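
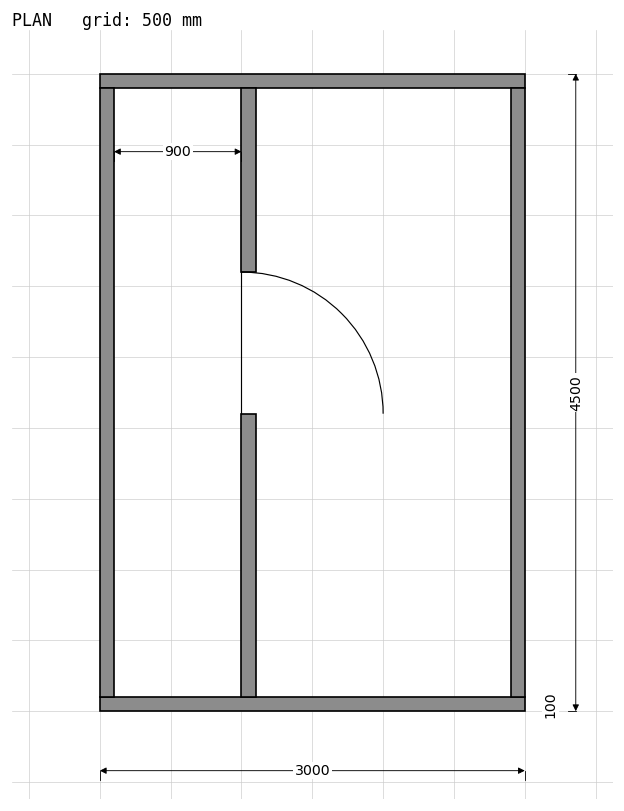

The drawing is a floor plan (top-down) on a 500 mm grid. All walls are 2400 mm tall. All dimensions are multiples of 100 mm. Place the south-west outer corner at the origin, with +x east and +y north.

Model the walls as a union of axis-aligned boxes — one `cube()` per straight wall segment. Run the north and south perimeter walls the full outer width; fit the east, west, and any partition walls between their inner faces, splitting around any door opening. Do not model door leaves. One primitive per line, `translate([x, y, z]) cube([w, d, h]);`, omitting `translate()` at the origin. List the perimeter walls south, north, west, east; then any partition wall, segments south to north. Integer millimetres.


cube([3000, 100, 2400]);
translate([0, 4400, 0]) cube([3000, 100, 2400]);
translate([0, 100, 0]) cube([100, 4300, 2400]);
translate([2900, 100, 0]) cube([100, 4300, 2400]);
translate([1000, 100, 0]) cube([100, 2000, 2400]);
translate([1000, 3100, 0]) cube([100, 1300, 2400]);


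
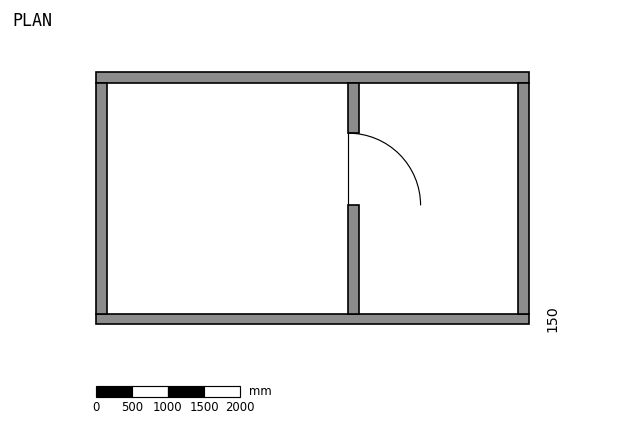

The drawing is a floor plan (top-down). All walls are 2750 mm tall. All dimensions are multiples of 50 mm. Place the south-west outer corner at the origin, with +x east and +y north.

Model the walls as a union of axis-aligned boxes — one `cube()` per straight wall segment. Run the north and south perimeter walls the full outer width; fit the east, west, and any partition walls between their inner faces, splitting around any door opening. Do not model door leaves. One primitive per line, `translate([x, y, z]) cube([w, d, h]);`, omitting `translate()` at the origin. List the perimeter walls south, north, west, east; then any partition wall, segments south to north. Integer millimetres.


cube([6000, 150, 2750]);
translate([0, 3350, 0]) cube([6000, 150, 2750]);
translate([0, 150, 0]) cube([150, 3200, 2750]);
translate([5850, 150, 0]) cube([150, 3200, 2750]);
translate([3500, 150, 0]) cube([150, 1500, 2750]);
translate([3500, 2650, 0]) cube([150, 700, 2750]);


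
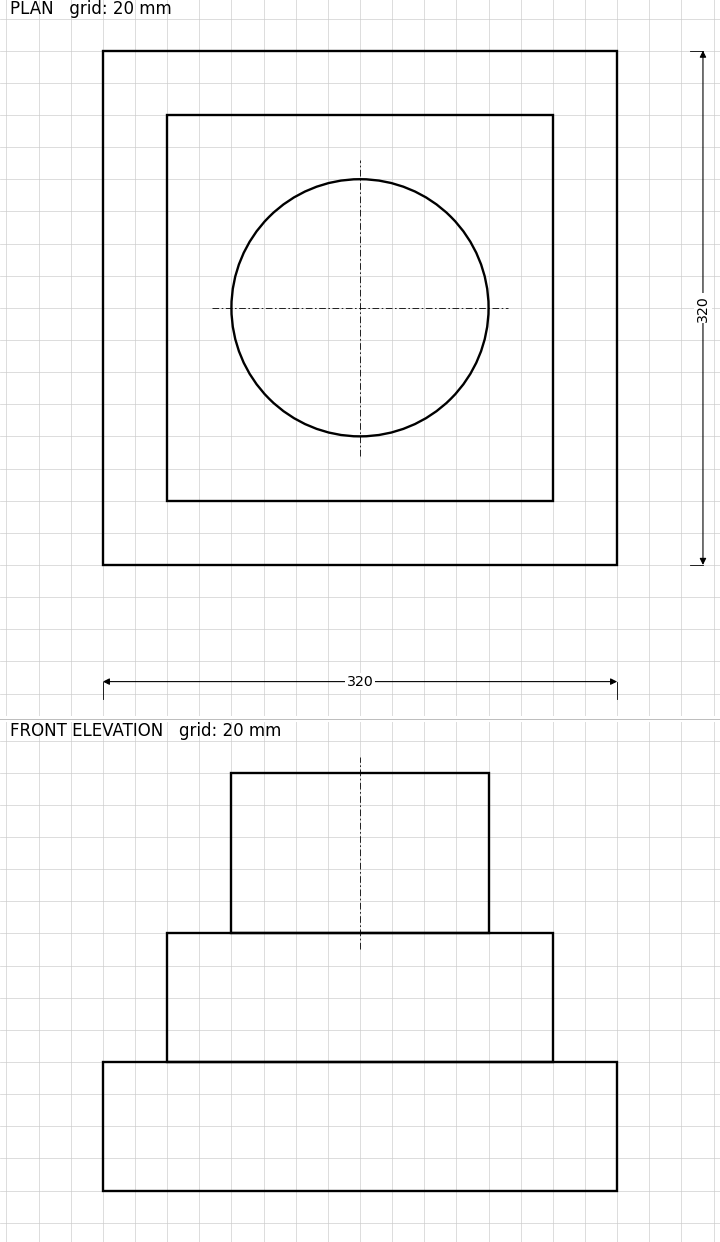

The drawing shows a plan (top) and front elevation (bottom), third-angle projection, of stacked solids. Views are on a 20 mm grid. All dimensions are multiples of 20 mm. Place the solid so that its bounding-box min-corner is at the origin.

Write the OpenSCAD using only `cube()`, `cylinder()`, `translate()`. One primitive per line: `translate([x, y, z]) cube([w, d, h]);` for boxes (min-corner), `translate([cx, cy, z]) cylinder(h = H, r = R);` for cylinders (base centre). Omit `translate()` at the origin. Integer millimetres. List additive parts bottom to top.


cube([320, 320, 80]);
translate([40, 40, 80]) cube([240, 240, 80]);
translate([160, 160, 160]) cylinder(h = 100, r = 80);


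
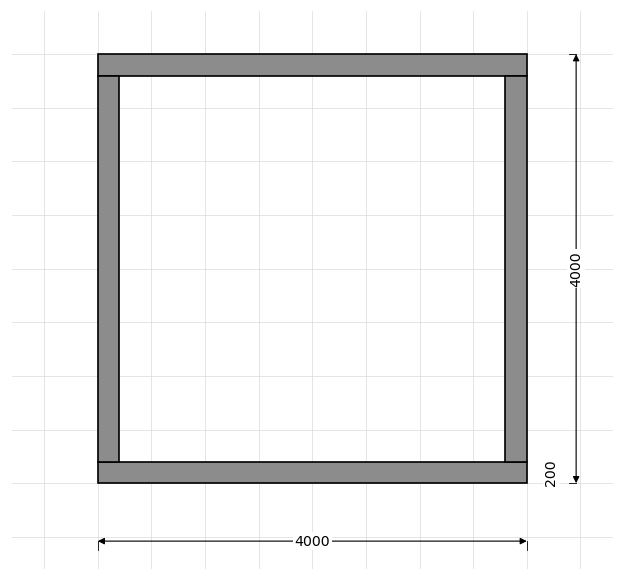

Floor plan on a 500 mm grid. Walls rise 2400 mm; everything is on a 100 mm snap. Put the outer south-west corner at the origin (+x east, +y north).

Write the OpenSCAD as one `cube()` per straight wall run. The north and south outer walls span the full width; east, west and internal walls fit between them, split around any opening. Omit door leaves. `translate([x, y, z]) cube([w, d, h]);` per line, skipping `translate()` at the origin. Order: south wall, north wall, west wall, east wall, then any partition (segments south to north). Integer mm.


cube([4000, 200, 2400]);
translate([0, 3800, 0]) cube([4000, 200, 2400]);
translate([0, 200, 0]) cube([200, 3600, 2400]);
translate([3800, 200, 0]) cube([200, 3600, 2400]);


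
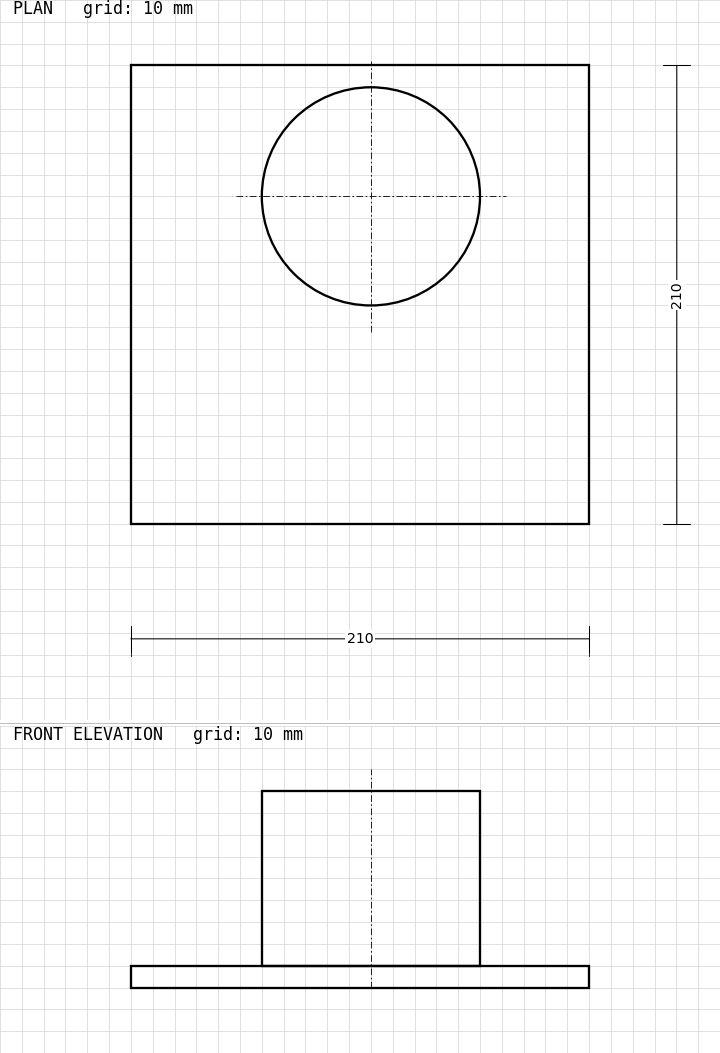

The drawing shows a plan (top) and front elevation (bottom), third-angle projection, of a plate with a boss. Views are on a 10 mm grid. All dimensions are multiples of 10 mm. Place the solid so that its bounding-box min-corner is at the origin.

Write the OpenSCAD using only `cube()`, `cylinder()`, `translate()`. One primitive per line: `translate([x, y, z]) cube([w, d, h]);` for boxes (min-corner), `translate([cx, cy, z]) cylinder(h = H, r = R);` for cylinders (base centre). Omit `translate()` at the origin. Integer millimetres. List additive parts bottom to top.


cube([210, 210, 10]);
translate([110, 150, 10]) cylinder(h = 80, r = 50);


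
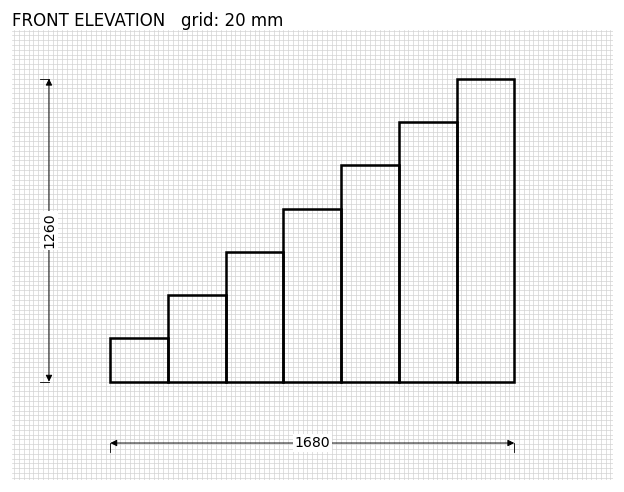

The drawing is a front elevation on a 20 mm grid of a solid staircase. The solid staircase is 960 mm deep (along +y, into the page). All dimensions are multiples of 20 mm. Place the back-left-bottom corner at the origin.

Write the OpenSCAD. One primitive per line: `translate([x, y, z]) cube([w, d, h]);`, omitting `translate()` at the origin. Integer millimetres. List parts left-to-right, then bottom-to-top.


cube([240, 960, 180]);
translate([240, 0, 0]) cube([240, 960, 360]);
translate([480, 0, 0]) cube([240, 960, 540]);
translate([720, 0, 0]) cube([240, 960, 720]);
translate([960, 0, 0]) cube([240, 960, 900]);
translate([1200, 0, 0]) cube([240, 960, 1080]);
translate([1440, 0, 0]) cube([240, 960, 1260]);


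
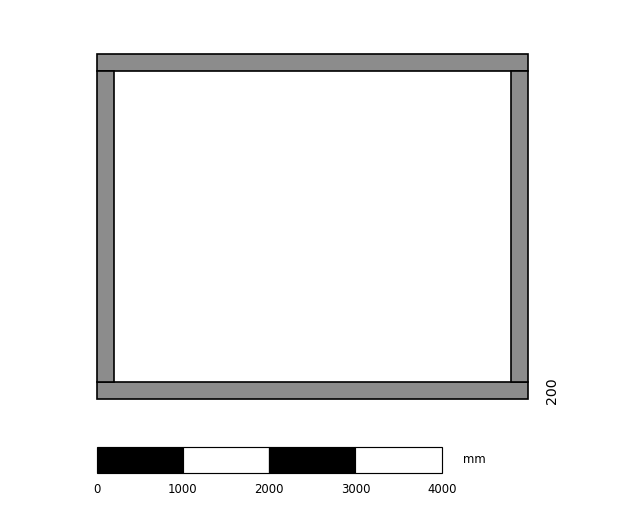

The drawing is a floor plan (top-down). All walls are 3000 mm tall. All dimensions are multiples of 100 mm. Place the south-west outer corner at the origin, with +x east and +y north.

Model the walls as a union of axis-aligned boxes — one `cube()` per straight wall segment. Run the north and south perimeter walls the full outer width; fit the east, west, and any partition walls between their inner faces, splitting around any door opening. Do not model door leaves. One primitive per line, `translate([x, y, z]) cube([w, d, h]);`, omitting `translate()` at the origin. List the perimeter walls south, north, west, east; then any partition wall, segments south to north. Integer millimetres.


cube([5000, 200, 3000]);
translate([0, 3800, 0]) cube([5000, 200, 3000]);
translate([0, 200, 0]) cube([200, 3600, 3000]);
translate([4800, 200, 0]) cube([200, 3600, 3000]);


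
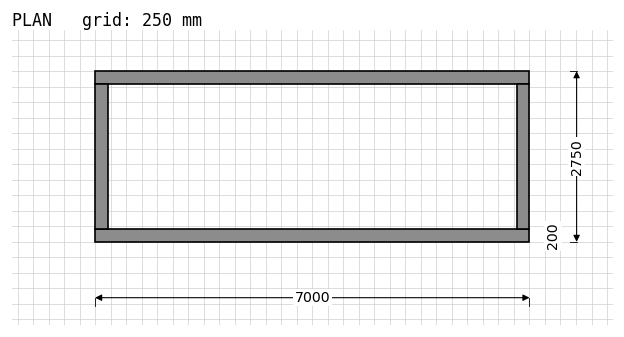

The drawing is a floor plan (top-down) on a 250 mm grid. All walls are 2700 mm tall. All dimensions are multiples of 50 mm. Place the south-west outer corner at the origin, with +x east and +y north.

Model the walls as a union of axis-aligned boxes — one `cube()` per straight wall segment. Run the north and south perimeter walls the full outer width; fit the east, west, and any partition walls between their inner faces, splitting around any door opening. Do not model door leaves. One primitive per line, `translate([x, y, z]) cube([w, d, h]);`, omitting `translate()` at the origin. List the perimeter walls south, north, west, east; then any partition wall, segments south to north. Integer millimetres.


cube([7000, 200, 2700]);
translate([0, 2550, 0]) cube([7000, 200, 2700]);
translate([0, 200, 0]) cube([200, 2350, 2700]);
translate([6800, 200, 0]) cube([200, 2350, 2700]);


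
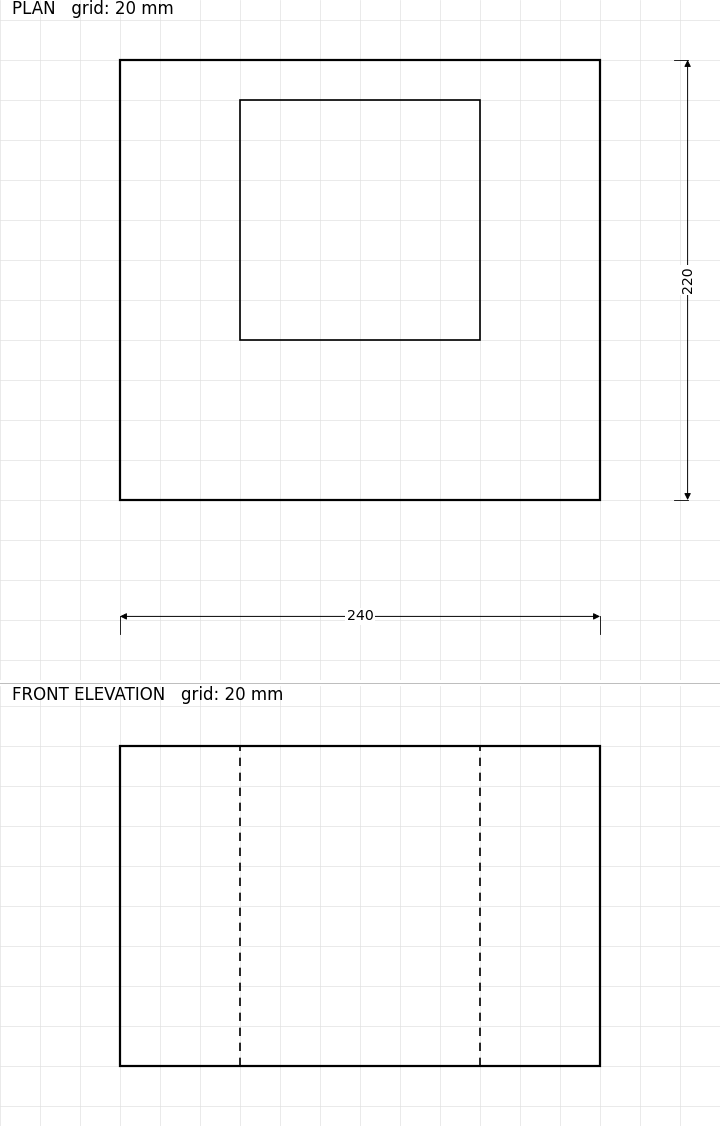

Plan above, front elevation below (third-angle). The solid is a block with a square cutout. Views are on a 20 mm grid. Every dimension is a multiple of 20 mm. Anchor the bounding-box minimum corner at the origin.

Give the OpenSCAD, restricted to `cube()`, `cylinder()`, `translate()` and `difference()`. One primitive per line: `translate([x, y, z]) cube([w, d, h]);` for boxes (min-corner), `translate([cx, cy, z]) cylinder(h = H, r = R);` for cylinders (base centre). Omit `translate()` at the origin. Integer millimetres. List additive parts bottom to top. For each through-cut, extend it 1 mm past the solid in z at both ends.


difference() {
  cube([240, 220, 160]);
  translate([60, 80, -1]) cube([120, 120, 162]);
}


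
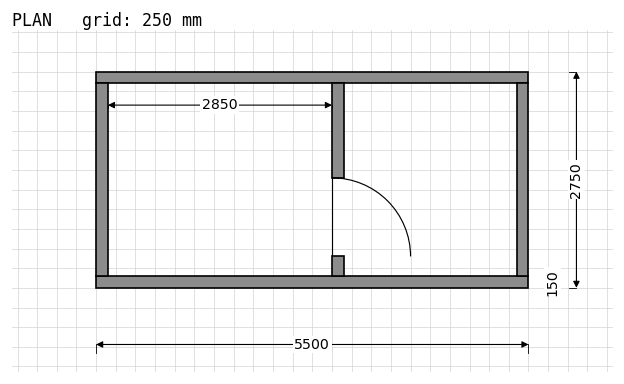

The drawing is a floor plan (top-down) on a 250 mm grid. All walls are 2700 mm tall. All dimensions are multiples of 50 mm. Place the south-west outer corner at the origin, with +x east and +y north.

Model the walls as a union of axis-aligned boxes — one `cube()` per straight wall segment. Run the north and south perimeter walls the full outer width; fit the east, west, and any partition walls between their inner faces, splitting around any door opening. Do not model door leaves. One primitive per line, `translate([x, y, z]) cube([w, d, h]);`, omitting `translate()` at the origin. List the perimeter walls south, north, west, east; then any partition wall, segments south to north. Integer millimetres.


cube([5500, 150, 2700]);
translate([0, 2600, 0]) cube([5500, 150, 2700]);
translate([0, 150, 0]) cube([150, 2450, 2700]);
translate([5350, 150, 0]) cube([150, 2450, 2700]);
translate([3000, 150, 0]) cube([150, 250, 2700]);
translate([3000, 1400, 0]) cube([150, 1200, 2700]);


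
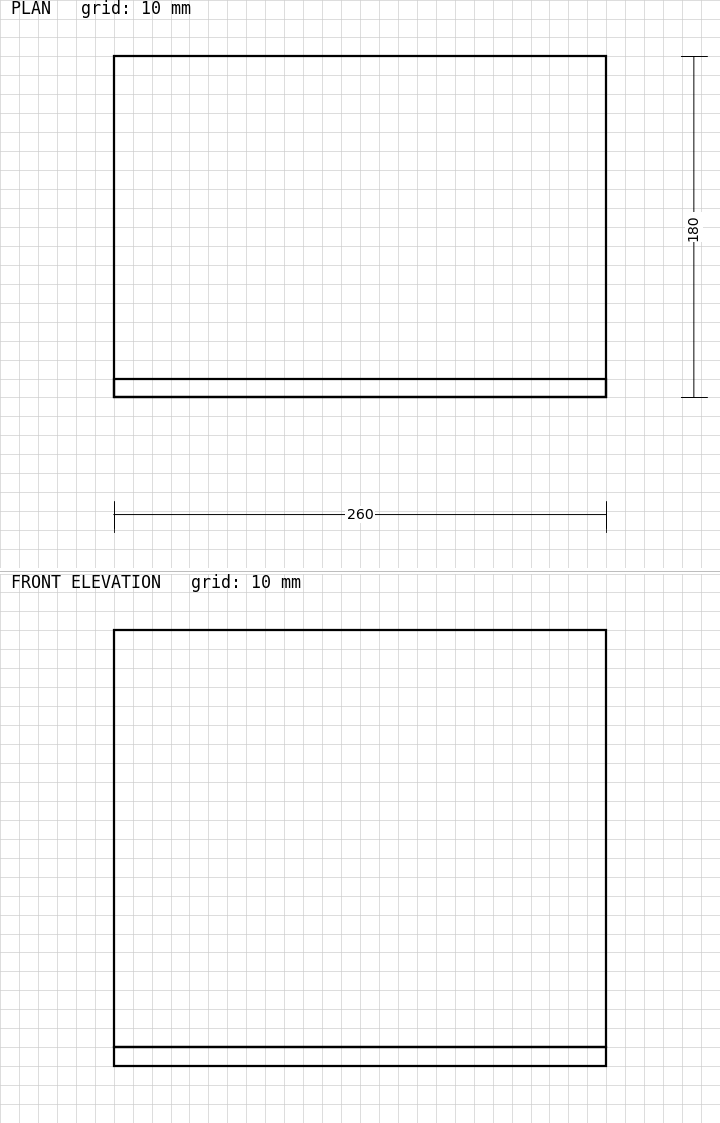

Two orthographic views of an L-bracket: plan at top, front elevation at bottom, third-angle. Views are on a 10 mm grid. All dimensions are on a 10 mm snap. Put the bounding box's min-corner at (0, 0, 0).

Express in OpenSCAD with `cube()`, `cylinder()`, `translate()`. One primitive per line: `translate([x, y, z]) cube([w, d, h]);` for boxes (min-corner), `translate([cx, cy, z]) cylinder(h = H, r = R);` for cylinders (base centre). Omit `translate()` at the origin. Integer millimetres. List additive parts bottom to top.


cube([260, 180, 10]);
translate([0, 0, 10]) cube([260, 10, 220]);


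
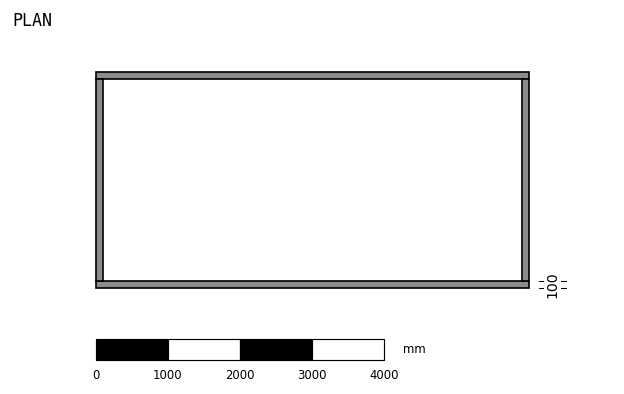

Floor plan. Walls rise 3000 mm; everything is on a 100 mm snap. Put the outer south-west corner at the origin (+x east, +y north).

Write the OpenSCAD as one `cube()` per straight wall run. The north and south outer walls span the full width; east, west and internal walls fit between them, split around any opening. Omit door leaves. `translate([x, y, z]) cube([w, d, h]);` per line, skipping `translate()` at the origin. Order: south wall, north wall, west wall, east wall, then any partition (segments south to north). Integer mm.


cube([6000, 100, 3000]);
translate([0, 2900, 0]) cube([6000, 100, 3000]);
translate([0, 100, 0]) cube([100, 2800, 3000]);
translate([5900, 100, 0]) cube([100, 2800, 3000]);


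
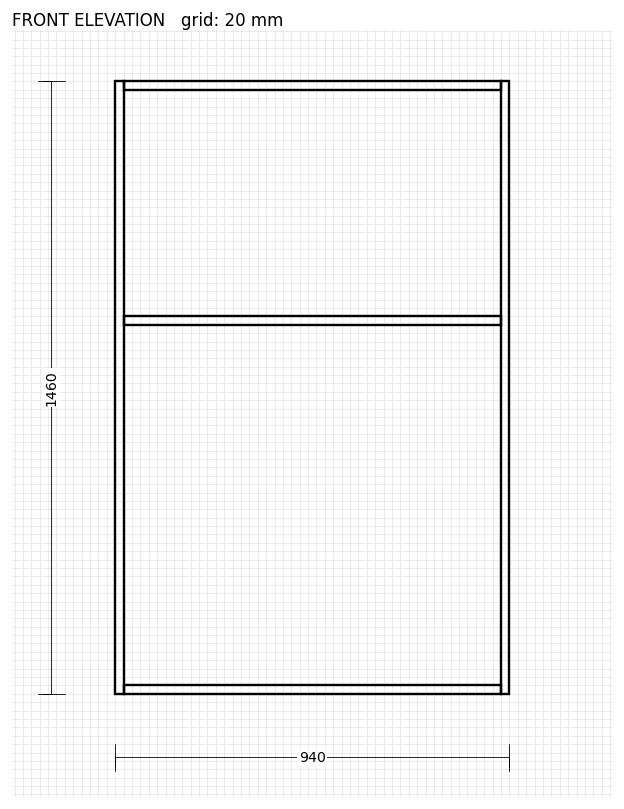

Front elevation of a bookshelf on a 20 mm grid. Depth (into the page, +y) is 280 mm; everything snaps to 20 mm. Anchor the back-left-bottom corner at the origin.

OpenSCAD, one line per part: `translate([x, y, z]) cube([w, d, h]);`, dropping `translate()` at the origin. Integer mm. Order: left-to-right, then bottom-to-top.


cube([20, 280, 1460]);
translate([20, 0, 0]) cube([900, 280, 20]);
translate([20, 0, 880]) cube([900, 280, 20]);
translate([20, 0, 1440]) cube([900, 280, 20]);
translate([920, 0, 0]) cube([20, 280, 1460]);


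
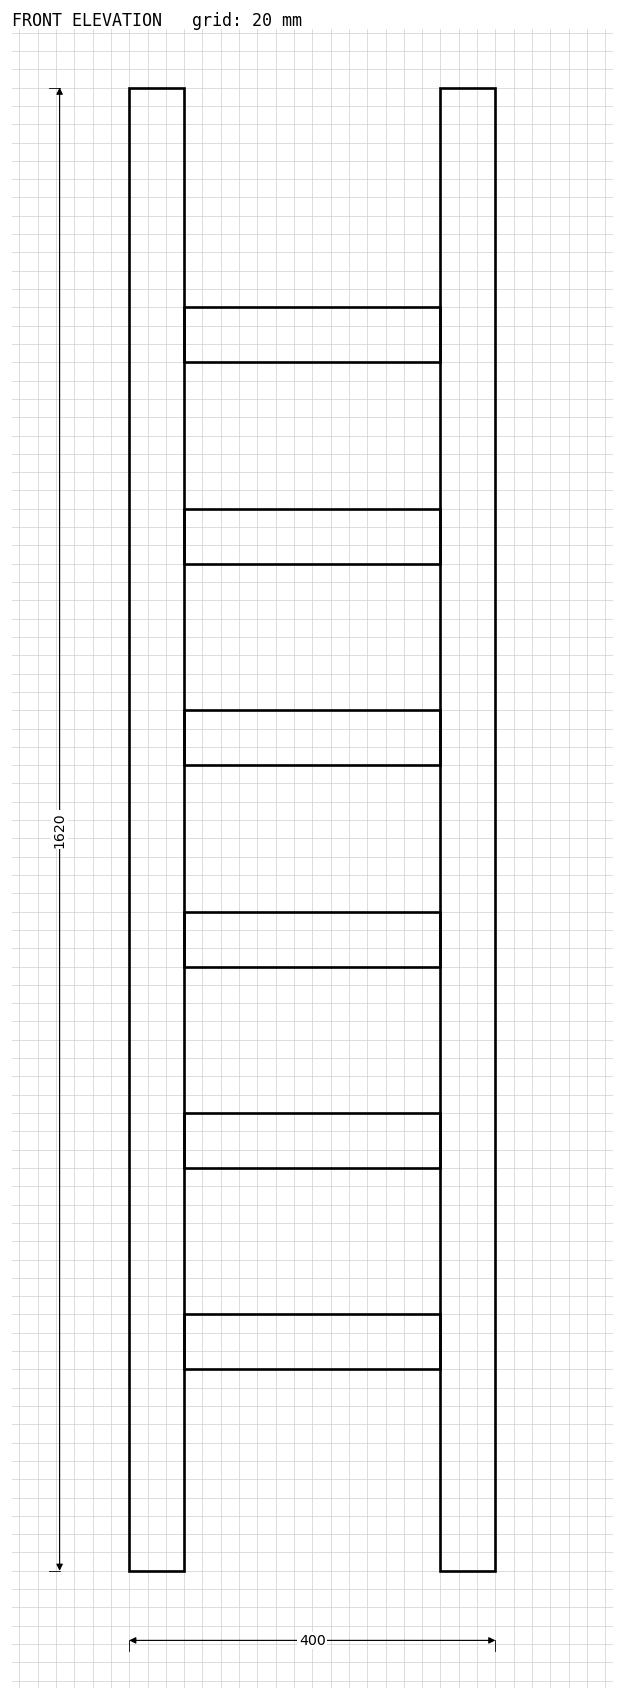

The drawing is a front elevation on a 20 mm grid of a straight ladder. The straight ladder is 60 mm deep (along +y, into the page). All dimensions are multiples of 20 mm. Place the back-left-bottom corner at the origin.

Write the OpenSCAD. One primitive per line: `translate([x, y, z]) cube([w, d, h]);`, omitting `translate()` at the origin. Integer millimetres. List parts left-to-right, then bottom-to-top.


cube([60, 60, 1620]);
translate([60, 0, 220]) cube([280, 60, 60]);
translate([60, 0, 440]) cube([280, 60, 60]);
translate([60, 0, 660]) cube([280, 60, 60]);
translate([60, 0, 880]) cube([280, 60, 60]);
translate([60, 0, 1100]) cube([280, 60, 60]);
translate([60, 0, 1320]) cube([280, 60, 60]);
translate([340, 0, 0]) cube([60, 60, 1620]);


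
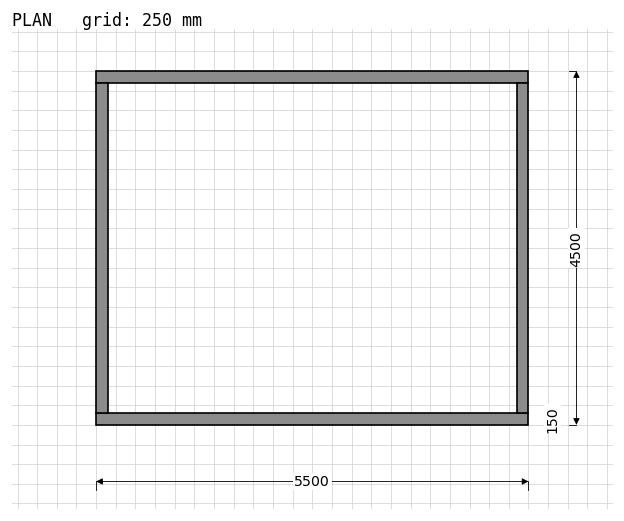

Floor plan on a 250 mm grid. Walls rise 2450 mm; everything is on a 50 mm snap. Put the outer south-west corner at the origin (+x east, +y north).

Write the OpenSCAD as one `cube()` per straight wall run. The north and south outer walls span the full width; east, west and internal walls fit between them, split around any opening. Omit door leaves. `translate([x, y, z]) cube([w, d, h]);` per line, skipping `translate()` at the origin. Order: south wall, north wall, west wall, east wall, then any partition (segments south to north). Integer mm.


cube([5500, 150, 2450]);
translate([0, 4350, 0]) cube([5500, 150, 2450]);
translate([0, 150, 0]) cube([150, 4200, 2450]);
translate([5350, 150, 0]) cube([150, 4200, 2450]);


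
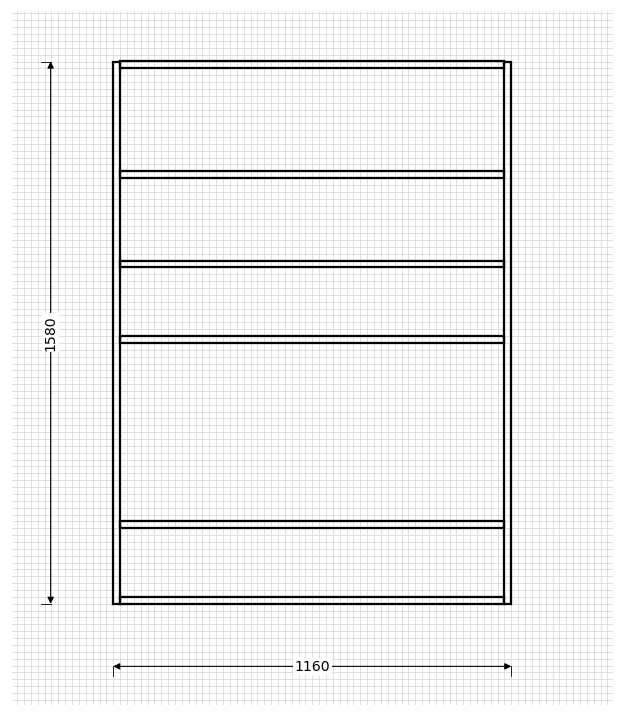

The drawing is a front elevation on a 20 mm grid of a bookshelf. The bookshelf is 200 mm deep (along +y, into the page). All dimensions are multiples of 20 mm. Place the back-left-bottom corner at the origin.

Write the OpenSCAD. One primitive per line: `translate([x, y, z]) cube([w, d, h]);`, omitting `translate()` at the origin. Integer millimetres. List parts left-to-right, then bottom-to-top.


cube([20, 200, 1580]);
translate([20, 0, 0]) cube([1120, 200, 20]);
translate([20, 0, 220]) cube([1120, 200, 20]);
translate([20, 0, 760]) cube([1120, 200, 20]);
translate([20, 0, 980]) cube([1120, 200, 20]);
translate([20, 0, 1240]) cube([1120, 200, 20]);
translate([20, 0, 1560]) cube([1120, 200, 20]);
translate([1140, 0, 0]) cube([20, 200, 1580]);


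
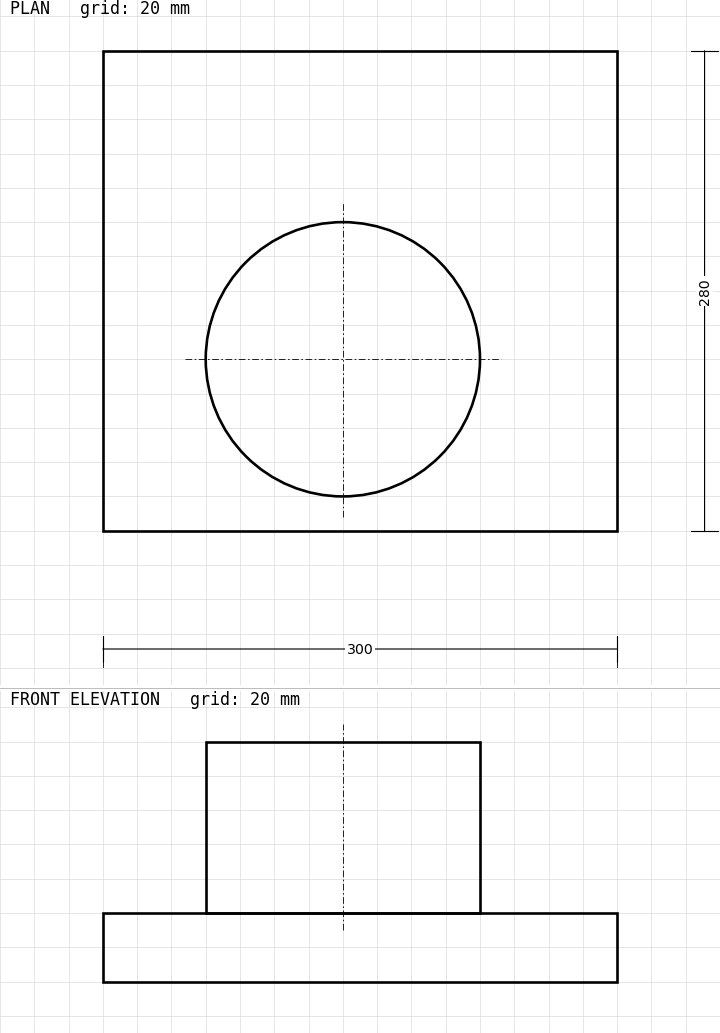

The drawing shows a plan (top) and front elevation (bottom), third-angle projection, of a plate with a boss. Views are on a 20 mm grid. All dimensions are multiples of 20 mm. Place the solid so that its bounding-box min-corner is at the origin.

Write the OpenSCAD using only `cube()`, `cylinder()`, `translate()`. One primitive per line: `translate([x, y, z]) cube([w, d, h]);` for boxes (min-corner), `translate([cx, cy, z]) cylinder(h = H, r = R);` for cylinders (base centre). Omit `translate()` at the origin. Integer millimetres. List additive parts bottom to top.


cube([300, 280, 40]);
translate([140, 100, 40]) cylinder(h = 100, r = 80);


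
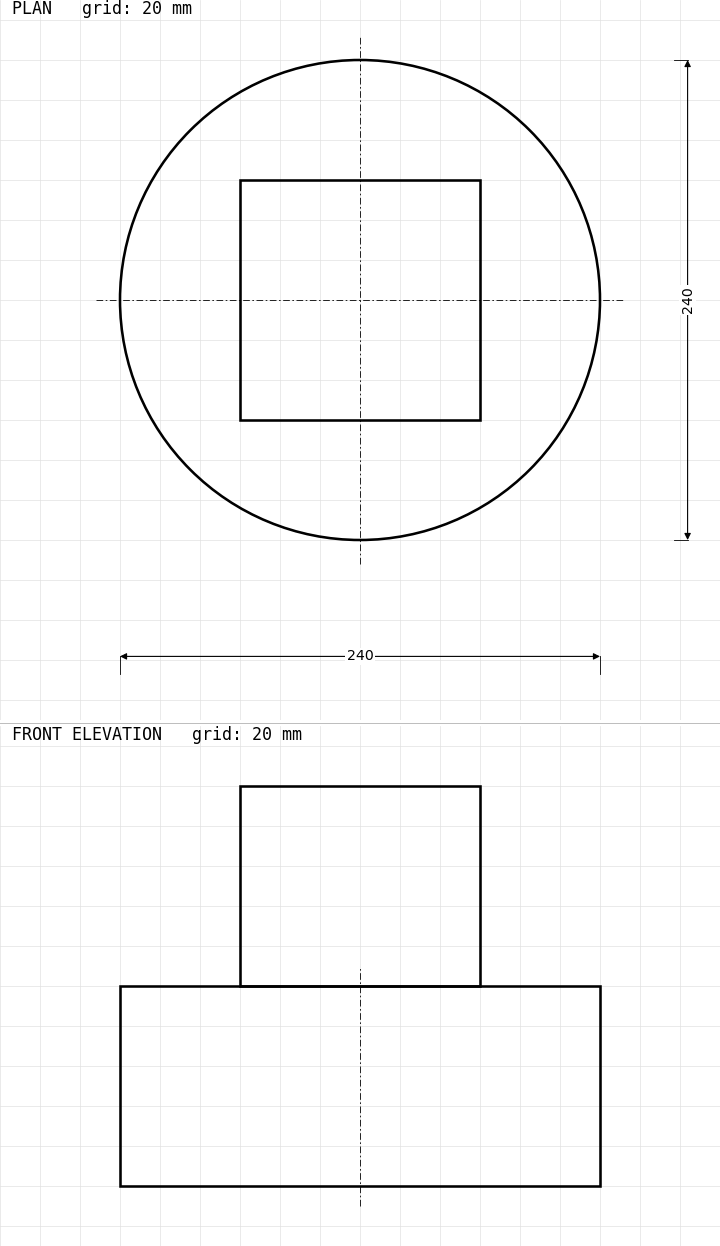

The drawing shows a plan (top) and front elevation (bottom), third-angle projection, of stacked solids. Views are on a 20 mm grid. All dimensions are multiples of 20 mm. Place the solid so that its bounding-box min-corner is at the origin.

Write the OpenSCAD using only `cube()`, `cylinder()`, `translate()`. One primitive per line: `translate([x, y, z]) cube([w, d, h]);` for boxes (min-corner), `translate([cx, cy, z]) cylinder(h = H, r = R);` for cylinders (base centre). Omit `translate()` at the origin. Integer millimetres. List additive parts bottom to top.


translate([120, 120, 0]) cylinder(h = 100, r = 120);
translate([60, 60, 100]) cube([120, 120, 100]);


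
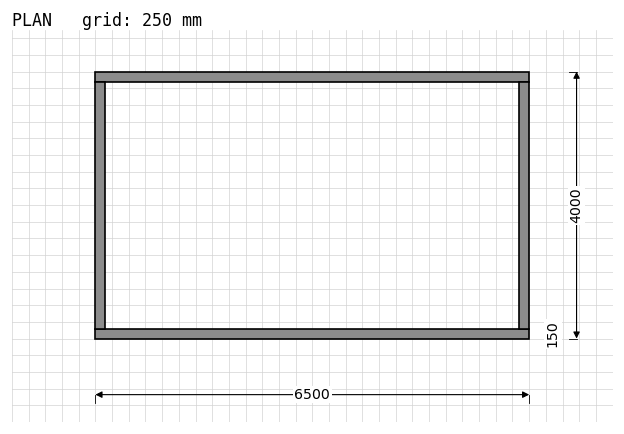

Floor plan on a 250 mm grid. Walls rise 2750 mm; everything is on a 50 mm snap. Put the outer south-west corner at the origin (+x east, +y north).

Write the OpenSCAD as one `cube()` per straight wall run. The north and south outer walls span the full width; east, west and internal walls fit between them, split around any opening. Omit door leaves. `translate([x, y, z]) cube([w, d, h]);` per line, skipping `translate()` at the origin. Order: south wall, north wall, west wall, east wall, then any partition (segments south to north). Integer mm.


cube([6500, 150, 2750]);
translate([0, 3850, 0]) cube([6500, 150, 2750]);
translate([0, 150, 0]) cube([150, 3700, 2750]);
translate([6350, 150, 0]) cube([150, 3700, 2750]);


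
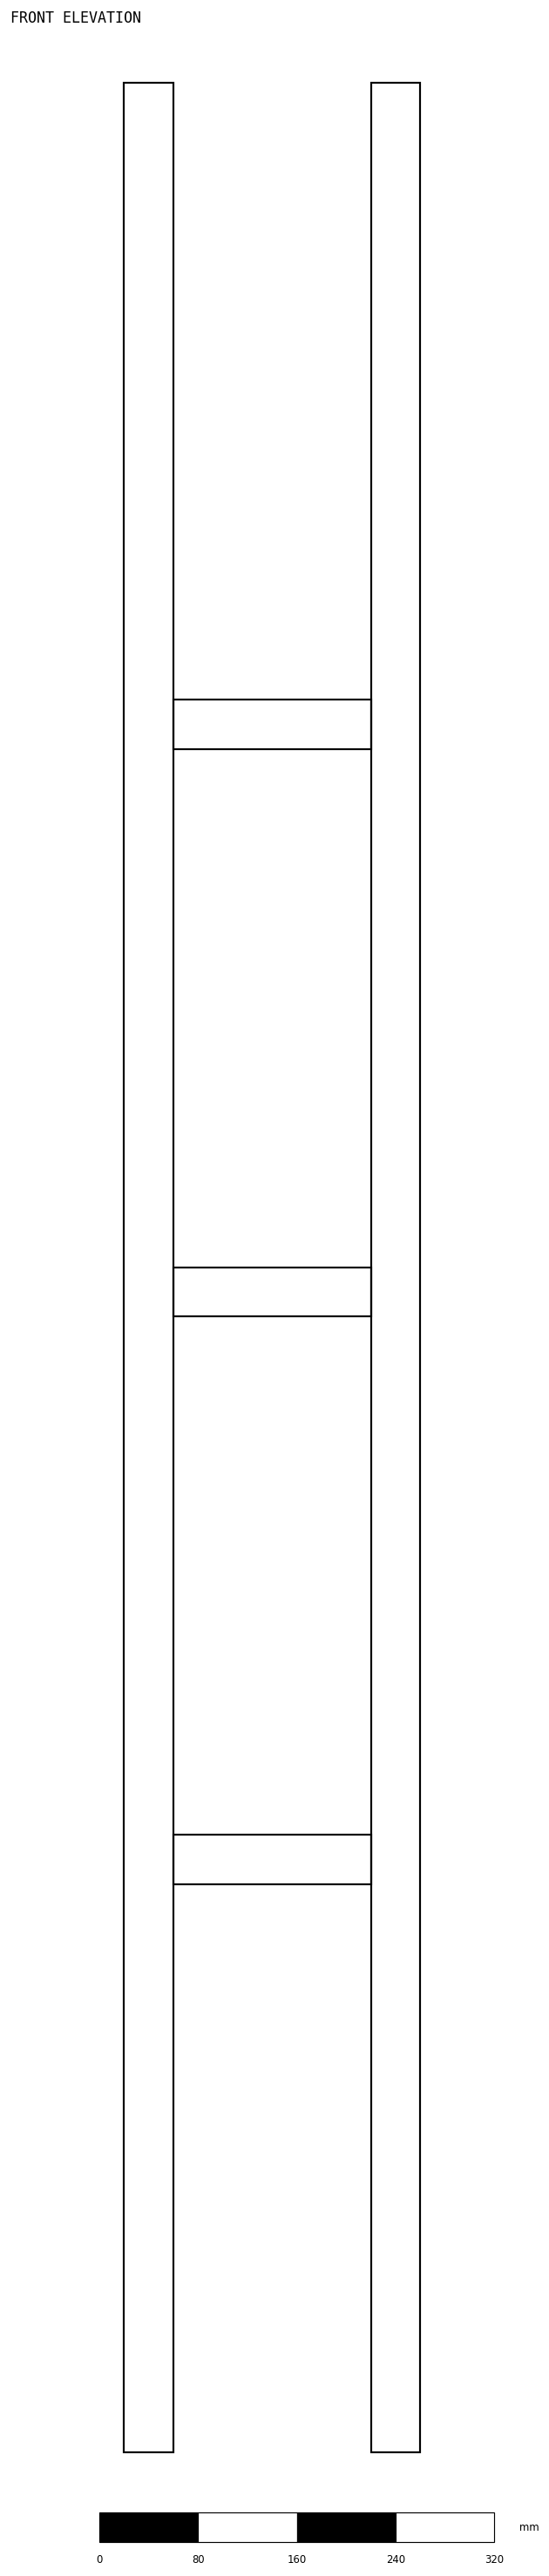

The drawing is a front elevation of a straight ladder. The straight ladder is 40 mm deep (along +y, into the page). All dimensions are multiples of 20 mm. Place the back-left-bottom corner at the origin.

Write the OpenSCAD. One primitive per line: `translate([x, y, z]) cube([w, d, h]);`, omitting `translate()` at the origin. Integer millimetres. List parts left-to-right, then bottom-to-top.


cube([40, 40, 1920]);
translate([40, 0, 460]) cube([160, 40, 40]);
translate([40, 0, 920]) cube([160, 40, 40]);
translate([40, 0, 1380]) cube([160, 40, 40]);
translate([200, 0, 0]) cube([40, 40, 1920]);


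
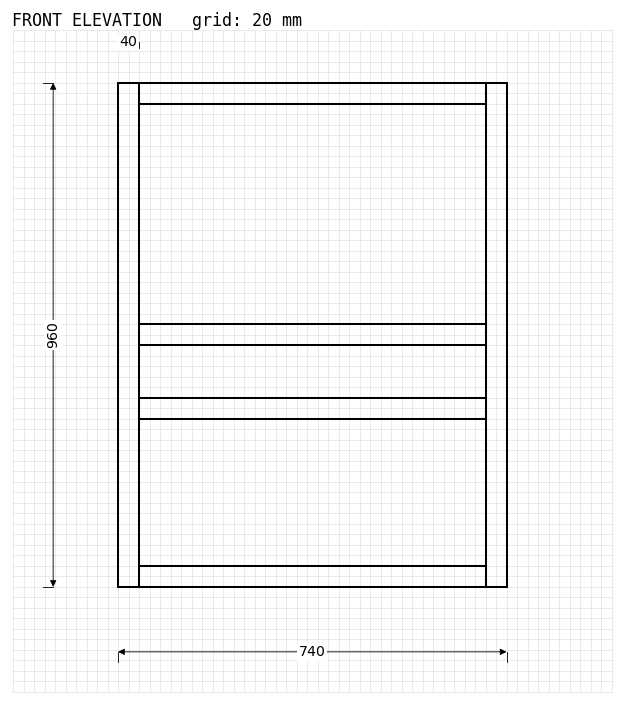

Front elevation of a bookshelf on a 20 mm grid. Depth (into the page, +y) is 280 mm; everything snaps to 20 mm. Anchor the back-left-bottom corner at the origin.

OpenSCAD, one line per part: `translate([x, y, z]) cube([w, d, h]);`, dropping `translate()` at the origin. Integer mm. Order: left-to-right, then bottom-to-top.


cube([40, 280, 960]);
translate([40, 0, 0]) cube([660, 280, 40]);
translate([40, 0, 320]) cube([660, 280, 40]);
translate([40, 0, 460]) cube([660, 280, 40]);
translate([40, 0, 920]) cube([660, 280, 40]);
translate([700, 0, 0]) cube([40, 280, 960]);


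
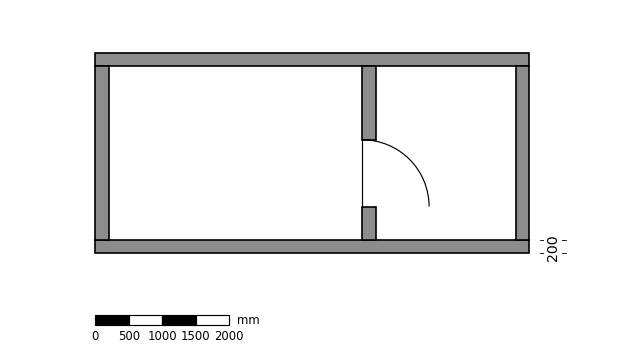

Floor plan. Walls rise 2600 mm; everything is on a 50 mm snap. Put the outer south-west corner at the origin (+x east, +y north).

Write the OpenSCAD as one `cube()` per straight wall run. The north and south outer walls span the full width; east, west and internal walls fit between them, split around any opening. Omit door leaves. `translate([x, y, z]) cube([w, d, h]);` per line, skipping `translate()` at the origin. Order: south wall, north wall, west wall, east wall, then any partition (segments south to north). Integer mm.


cube([6500, 200, 2600]);
translate([0, 2800, 0]) cube([6500, 200, 2600]);
translate([0, 200, 0]) cube([200, 2600, 2600]);
translate([6300, 200, 0]) cube([200, 2600, 2600]);
translate([4000, 200, 0]) cube([200, 500, 2600]);
translate([4000, 1700, 0]) cube([200, 1100, 2600]);


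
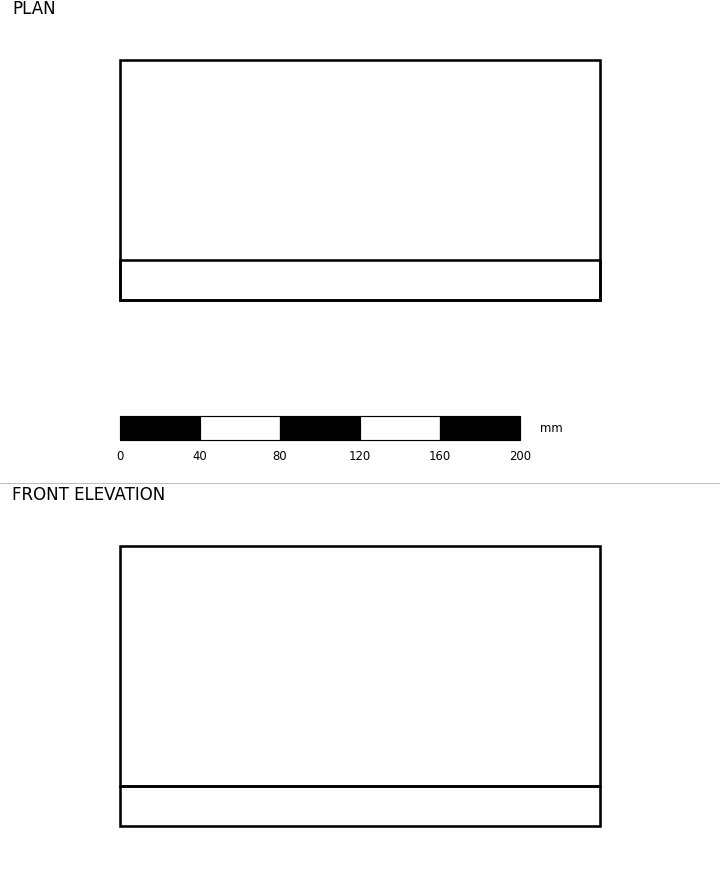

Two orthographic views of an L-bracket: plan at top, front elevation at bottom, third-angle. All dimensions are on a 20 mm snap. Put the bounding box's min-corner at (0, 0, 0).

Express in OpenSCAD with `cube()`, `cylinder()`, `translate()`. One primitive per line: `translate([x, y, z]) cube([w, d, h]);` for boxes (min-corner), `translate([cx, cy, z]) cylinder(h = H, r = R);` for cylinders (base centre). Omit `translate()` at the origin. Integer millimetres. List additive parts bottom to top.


cube([240, 120, 20]);
translate([0, 0, 20]) cube([240, 20, 120]);


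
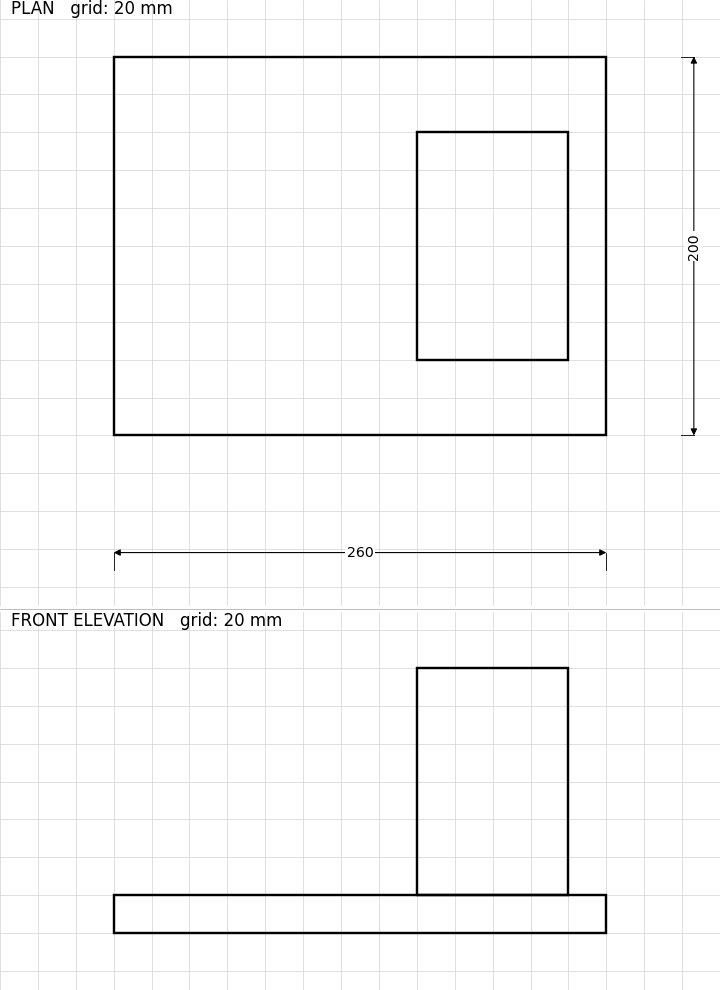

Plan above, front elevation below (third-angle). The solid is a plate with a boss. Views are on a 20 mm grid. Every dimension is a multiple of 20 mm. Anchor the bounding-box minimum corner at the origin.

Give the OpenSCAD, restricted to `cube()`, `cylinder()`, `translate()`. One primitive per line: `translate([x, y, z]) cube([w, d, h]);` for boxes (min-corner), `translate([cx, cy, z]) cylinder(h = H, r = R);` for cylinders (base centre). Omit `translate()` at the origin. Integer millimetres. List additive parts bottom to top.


cube([260, 200, 20]);
translate([160, 40, 20]) cube([80, 120, 120]);


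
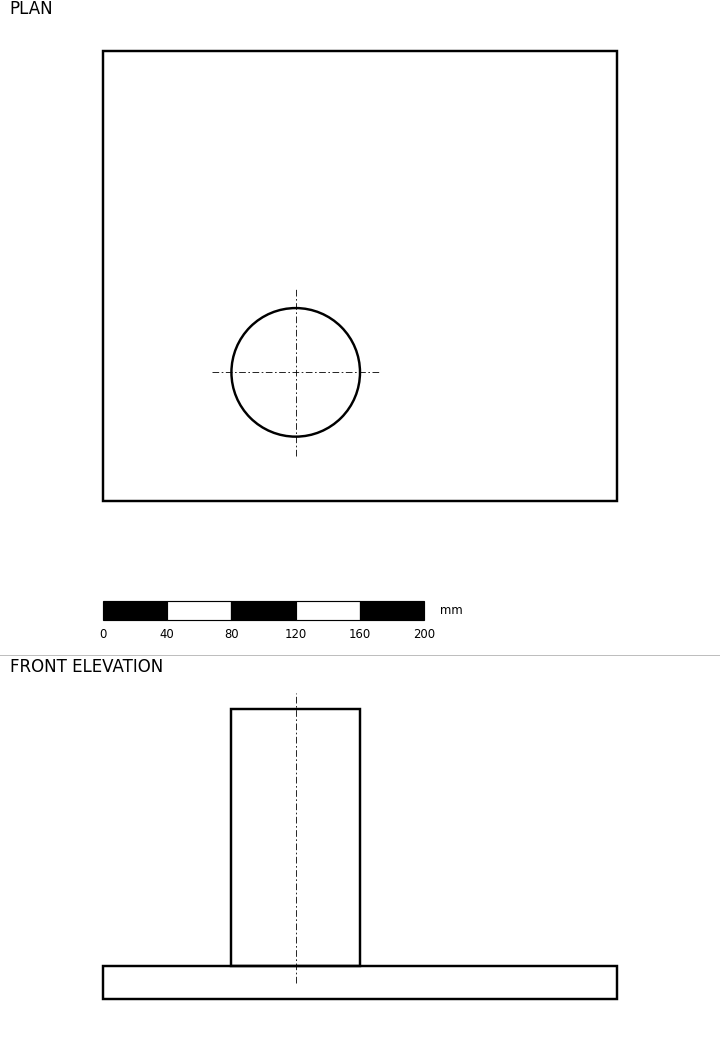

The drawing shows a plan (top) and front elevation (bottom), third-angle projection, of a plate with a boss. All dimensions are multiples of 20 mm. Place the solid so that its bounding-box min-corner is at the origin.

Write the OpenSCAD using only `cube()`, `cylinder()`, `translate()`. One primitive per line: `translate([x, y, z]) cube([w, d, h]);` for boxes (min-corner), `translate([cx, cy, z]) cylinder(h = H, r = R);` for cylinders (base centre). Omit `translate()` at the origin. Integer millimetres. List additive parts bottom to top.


cube([320, 280, 20]);
translate([120, 80, 20]) cylinder(h = 160, r = 40);


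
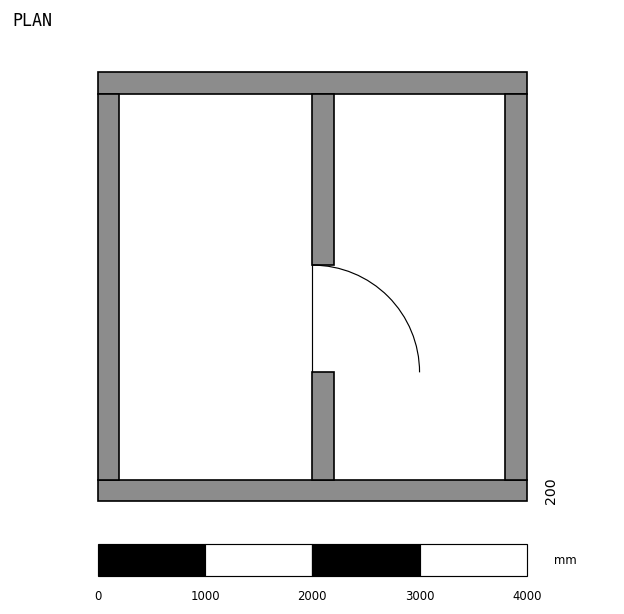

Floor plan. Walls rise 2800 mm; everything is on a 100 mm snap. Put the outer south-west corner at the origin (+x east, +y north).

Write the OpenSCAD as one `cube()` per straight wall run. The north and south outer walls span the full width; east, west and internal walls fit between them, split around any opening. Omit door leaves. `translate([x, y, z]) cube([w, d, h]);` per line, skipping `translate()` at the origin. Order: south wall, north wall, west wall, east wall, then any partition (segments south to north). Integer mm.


cube([4000, 200, 2800]);
translate([0, 3800, 0]) cube([4000, 200, 2800]);
translate([0, 200, 0]) cube([200, 3600, 2800]);
translate([3800, 200, 0]) cube([200, 3600, 2800]);
translate([2000, 200, 0]) cube([200, 1000, 2800]);
translate([2000, 2200, 0]) cube([200, 1600, 2800]);


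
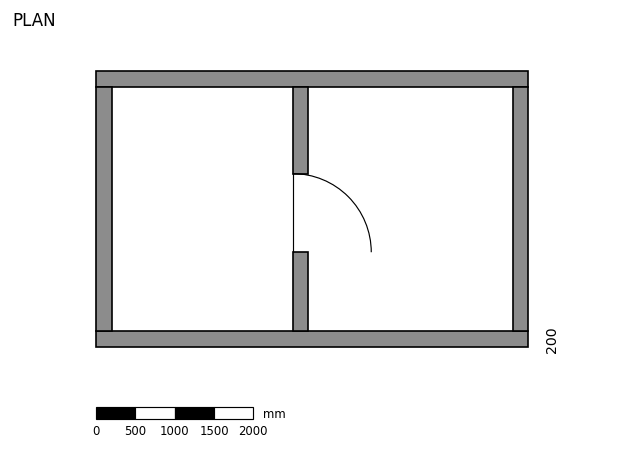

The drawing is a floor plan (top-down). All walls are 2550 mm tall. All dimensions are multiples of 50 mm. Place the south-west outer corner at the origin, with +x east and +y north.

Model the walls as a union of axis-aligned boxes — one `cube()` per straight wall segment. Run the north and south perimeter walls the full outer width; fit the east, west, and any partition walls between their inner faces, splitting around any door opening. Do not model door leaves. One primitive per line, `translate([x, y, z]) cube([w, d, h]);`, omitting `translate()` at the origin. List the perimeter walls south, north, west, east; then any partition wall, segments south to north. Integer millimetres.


cube([5500, 200, 2550]);
translate([0, 3300, 0]) cube([5500, 200, 2550]);
translate([0, 200, 0]) cube([200, 3100, 2550]);
translate([5300, 200, 0]) cube([200, 3100, 2550]);
translate([2500, 200, 0]) cube([200, 1000, 2550]);
translate([2500, 2200, 0]) cube([200, 1100, 2550]);


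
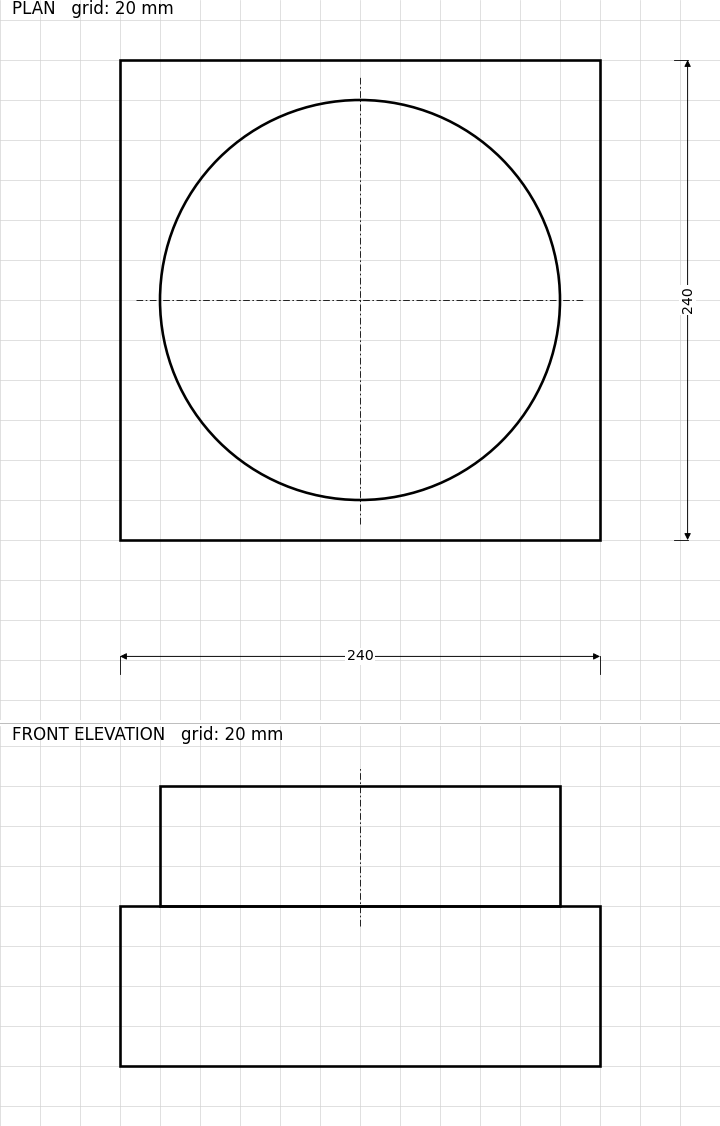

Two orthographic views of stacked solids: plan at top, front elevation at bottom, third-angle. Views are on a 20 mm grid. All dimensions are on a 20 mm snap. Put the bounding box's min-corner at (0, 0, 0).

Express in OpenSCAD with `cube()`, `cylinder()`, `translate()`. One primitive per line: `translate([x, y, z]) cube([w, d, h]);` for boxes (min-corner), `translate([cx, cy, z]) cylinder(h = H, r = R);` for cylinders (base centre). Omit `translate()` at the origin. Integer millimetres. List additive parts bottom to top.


cube([240, 240, 80]);
translate([120, 120, 80]) cylinder(h = 60, r = 100);


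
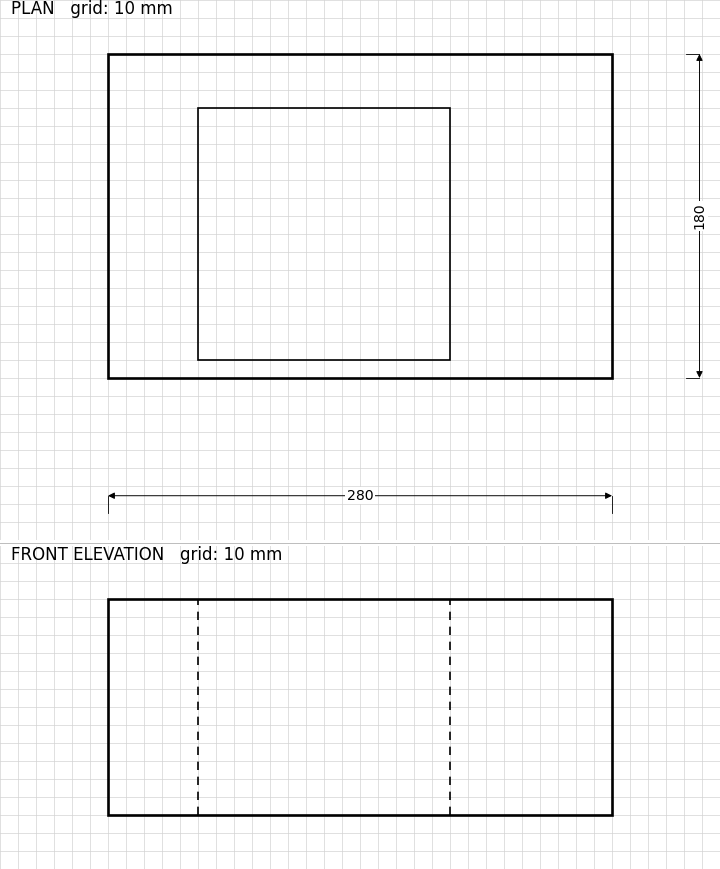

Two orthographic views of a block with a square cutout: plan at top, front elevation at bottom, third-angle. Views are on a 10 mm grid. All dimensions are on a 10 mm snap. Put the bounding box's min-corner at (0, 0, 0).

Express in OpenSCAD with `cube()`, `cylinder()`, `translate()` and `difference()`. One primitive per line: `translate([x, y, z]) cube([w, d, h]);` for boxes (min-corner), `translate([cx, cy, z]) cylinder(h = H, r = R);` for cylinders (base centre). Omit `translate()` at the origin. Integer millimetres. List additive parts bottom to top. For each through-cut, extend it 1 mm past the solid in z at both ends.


difference() {
  cube([280, 180, 120]);
  translate([50, 10, -1]) cube([140, 140, 122]);
}


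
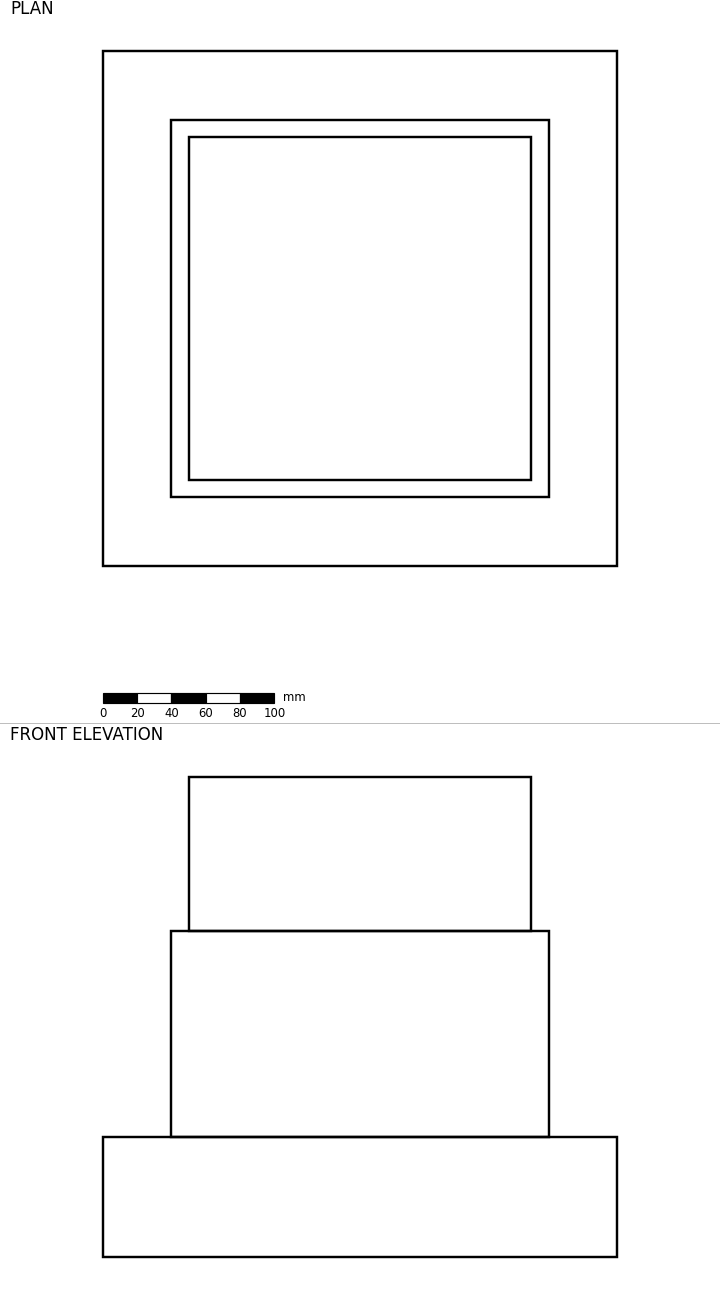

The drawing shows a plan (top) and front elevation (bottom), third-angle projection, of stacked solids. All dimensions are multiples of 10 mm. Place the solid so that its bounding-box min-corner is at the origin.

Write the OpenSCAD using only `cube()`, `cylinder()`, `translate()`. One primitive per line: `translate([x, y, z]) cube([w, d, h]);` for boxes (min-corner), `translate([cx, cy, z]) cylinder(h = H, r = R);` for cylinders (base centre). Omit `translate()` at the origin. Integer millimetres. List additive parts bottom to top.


cube([300, 300, 70]);
translate([40, 40, 70]) cube([220, 220, 120]);
translate([50, 50, 190]) cube([200, 200, 90]);


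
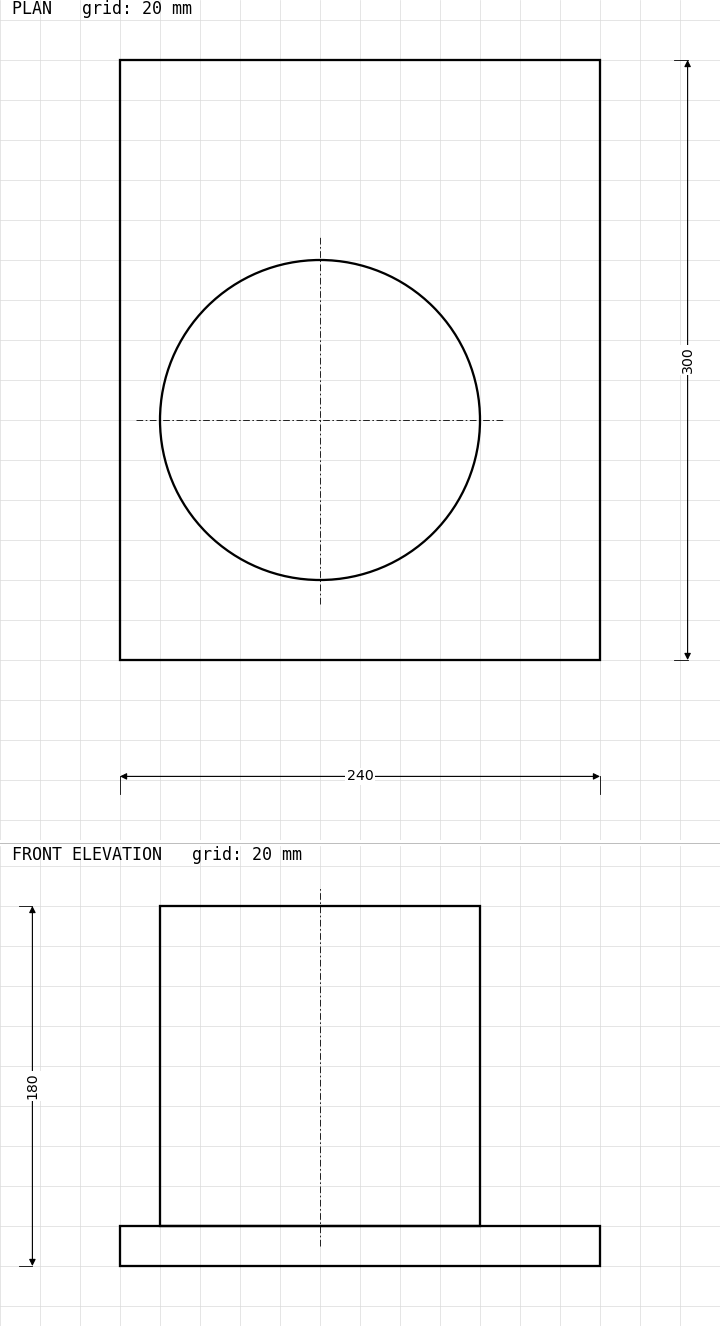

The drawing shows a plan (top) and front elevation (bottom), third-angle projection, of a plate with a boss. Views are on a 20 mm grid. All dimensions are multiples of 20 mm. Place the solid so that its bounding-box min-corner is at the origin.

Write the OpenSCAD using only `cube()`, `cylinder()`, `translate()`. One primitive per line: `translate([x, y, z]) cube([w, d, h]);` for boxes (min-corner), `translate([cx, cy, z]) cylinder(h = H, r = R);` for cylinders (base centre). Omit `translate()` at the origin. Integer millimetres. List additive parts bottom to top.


cube([240, 300, 20]);
translate([100, 120, 20]) cylinder(h = 160, r = 80);


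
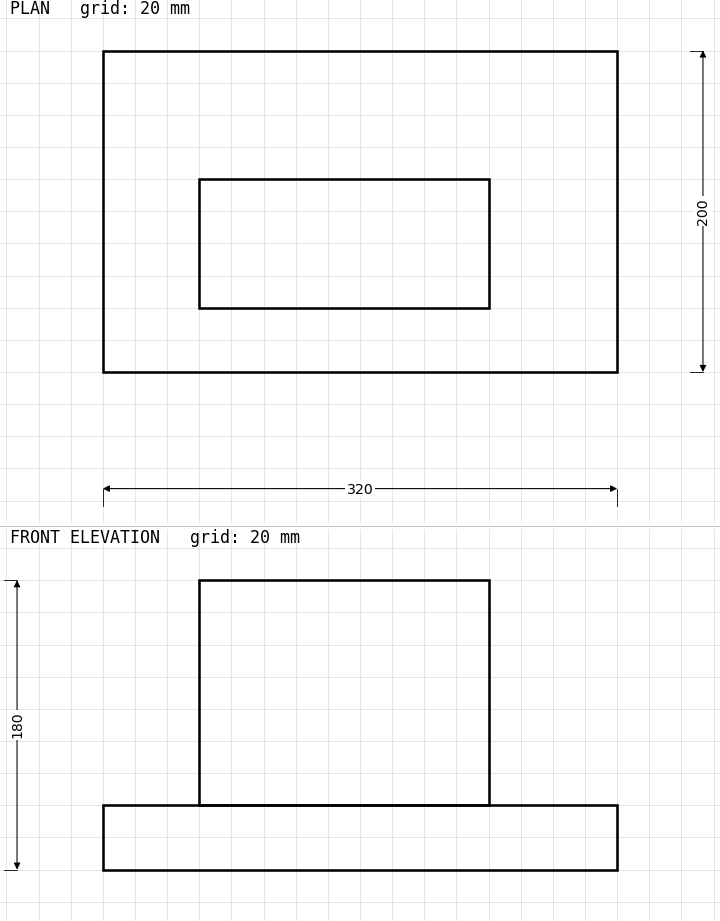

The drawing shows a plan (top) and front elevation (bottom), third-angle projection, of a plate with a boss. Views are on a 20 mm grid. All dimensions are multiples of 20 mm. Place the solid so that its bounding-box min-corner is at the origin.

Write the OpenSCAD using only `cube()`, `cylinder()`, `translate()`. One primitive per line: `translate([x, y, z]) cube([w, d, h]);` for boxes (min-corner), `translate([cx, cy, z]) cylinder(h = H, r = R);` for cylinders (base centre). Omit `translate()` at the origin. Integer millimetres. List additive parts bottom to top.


cube([320, 200, 40]);
translate([60, 40, 40]) cube([180, 80, 140]);


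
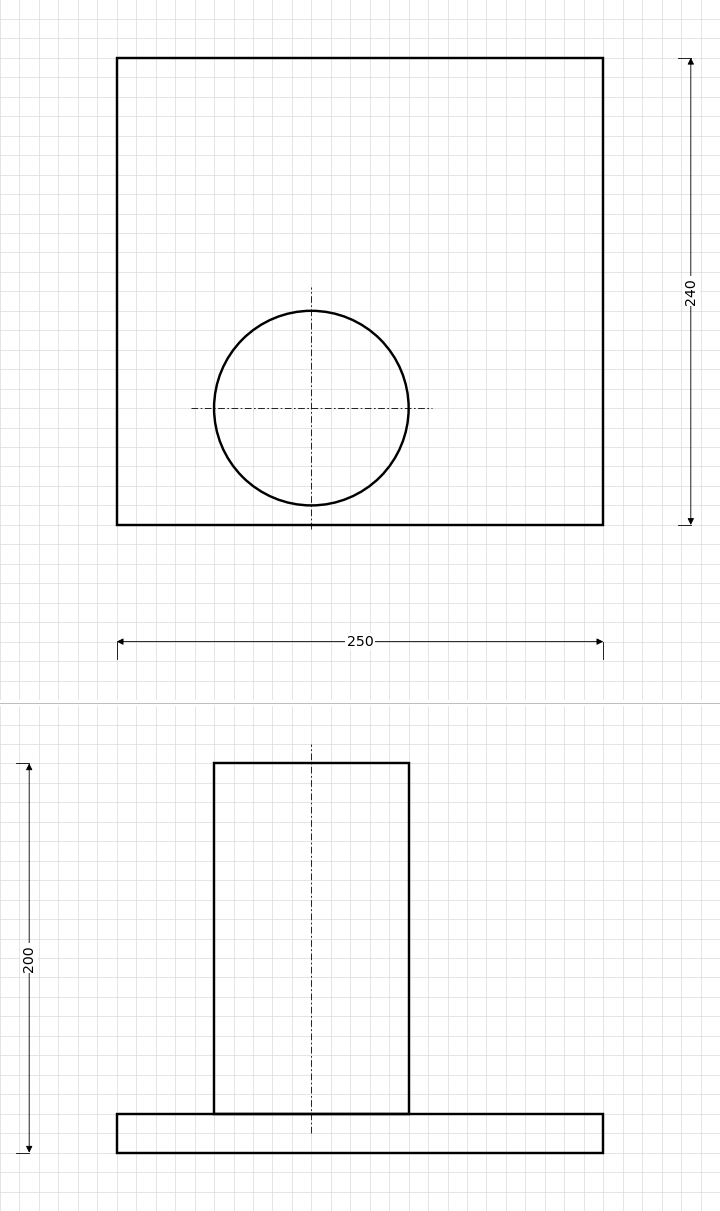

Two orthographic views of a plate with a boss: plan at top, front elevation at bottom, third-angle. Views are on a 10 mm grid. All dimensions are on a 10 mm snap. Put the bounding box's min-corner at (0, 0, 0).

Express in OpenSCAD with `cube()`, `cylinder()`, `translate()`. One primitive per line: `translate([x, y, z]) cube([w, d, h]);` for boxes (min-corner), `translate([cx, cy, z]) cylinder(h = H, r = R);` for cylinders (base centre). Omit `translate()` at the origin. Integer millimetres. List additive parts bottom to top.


cube([250, 240, 20]);
translate([100, 60, 20]) cylinder(h = 180, r = 50);


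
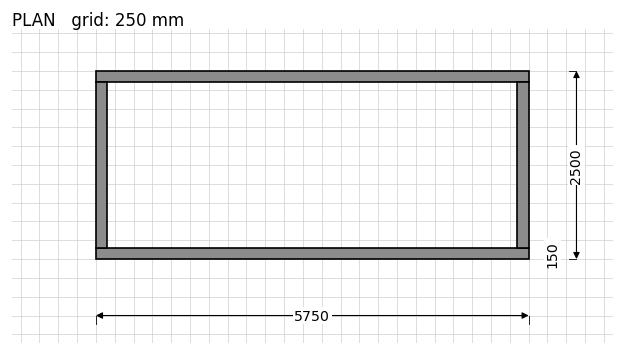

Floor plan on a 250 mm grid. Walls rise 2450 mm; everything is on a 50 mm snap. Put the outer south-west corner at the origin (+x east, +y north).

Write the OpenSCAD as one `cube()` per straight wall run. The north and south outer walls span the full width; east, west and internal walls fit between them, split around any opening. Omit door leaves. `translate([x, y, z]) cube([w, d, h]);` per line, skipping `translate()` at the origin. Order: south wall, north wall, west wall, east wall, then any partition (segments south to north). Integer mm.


cube([5750, 150, 2450]);
translate([0, 2350, 0]) cube([5750, 150, 2450]);
translate([0, 150, 0]) cube([150, 2200, 2450]);
translate([5600, 150, 0]) cube([150, 2200, 2450]);


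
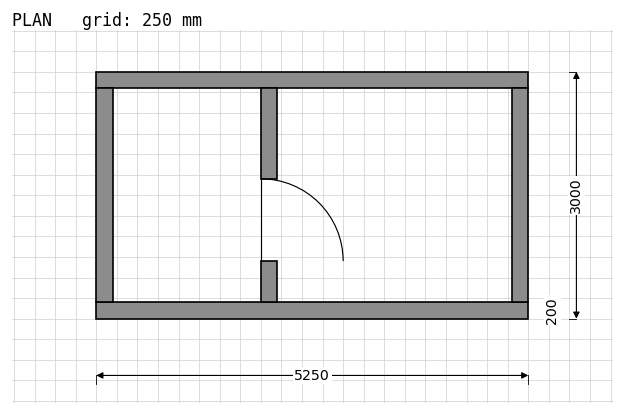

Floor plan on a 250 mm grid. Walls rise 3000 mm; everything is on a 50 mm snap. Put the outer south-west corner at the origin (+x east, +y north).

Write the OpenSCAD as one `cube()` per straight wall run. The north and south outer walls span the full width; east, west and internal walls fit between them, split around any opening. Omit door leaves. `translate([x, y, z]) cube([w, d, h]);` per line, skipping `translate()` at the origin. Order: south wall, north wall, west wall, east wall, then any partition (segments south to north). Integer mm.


cube([5250, 200, 3000]);
translate([0, 2800, 0]) cube([5250, 200, 3000]);
translate([0, 200, 0]) cube([200, 2600, 3000]);
translate([5050, 200, 0]) cube([200, 2600, 3000]);
translate([2000, 200, 0]) cube([200, 500, 3000]);
translate([2000, 1700, 0]) cube([200, 1100, 3000]);


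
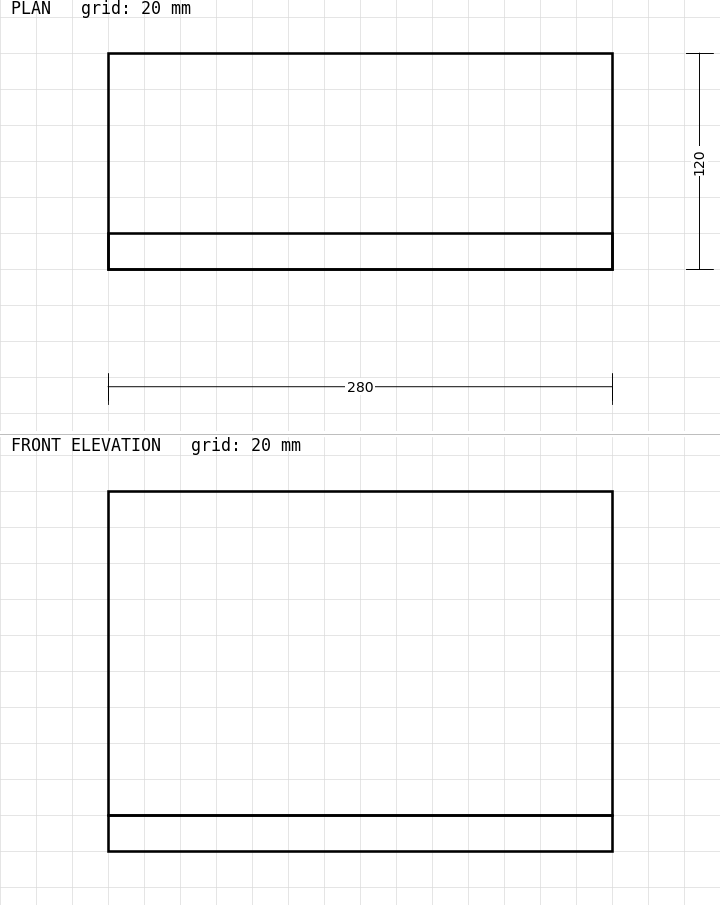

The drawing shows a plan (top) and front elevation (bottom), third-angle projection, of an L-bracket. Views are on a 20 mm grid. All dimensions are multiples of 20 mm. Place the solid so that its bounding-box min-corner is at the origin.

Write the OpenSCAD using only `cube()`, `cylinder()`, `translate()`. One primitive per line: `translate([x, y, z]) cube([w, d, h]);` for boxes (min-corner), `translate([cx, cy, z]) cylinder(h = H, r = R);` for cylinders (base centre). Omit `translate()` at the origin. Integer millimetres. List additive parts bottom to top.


cube([280, 120, 20]);
translate([0, 0, 20]) cube([280, 20, 180]);


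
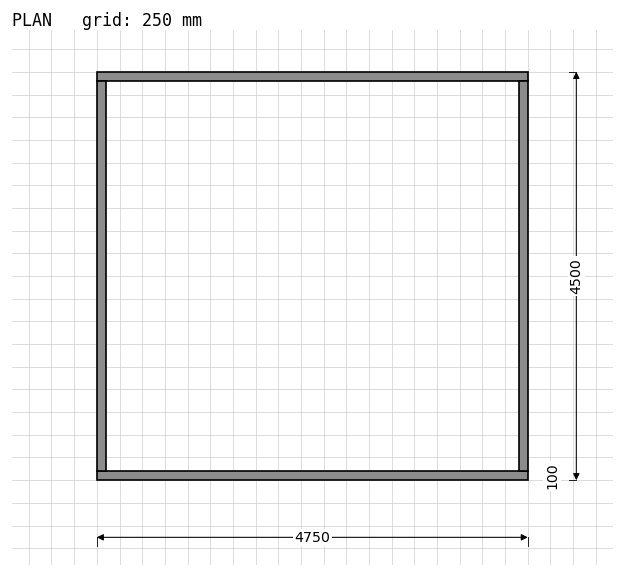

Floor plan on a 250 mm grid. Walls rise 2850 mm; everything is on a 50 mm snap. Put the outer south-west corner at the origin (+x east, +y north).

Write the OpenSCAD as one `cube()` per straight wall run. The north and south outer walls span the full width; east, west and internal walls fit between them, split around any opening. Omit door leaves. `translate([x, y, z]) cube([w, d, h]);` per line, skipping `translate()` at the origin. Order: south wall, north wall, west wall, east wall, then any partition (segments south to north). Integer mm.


cube([4750, 100, 2850]);
translate([0, 4400, 0]) cube([4750, 100, 2850]);
translate([0, 100, 0]) cube([100, 4300, 2850]);
translate([4650, 100, 0]) cube([100, 4300, 2850]);


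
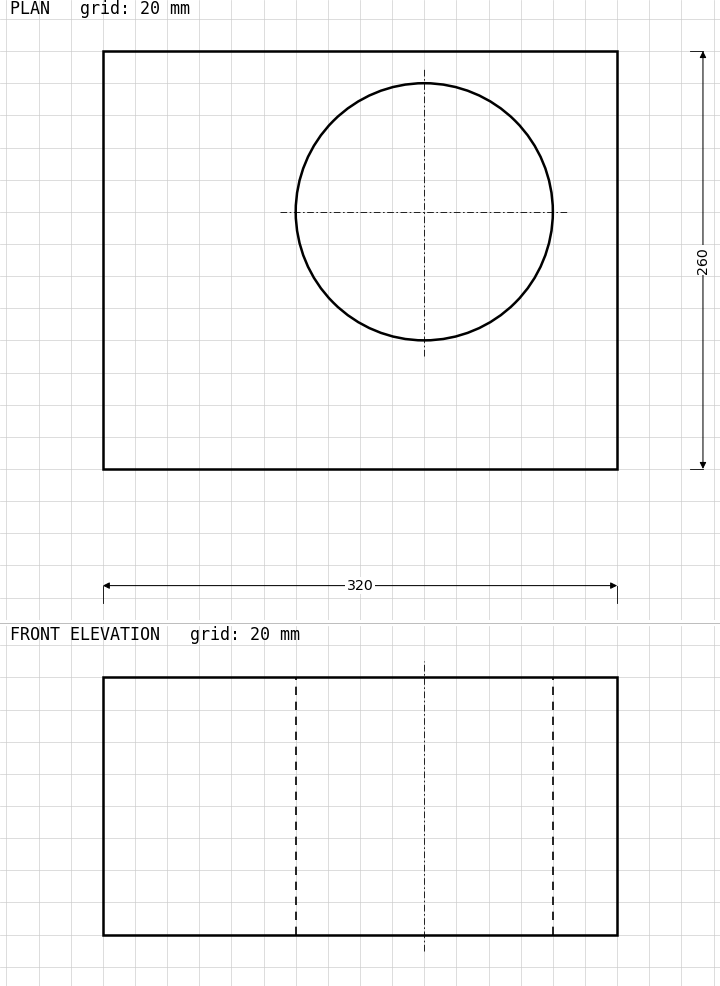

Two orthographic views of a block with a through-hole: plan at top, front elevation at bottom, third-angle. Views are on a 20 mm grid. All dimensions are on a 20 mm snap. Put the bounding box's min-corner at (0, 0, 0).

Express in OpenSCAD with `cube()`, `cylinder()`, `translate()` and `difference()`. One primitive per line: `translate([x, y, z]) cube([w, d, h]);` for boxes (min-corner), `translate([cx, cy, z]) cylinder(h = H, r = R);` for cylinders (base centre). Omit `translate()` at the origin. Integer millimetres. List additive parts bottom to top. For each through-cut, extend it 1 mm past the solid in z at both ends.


difference() {
  cube([320, 260, 160]);
  translate([200, 160, -1]) cylinder(h = 162, r = 80);
}
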